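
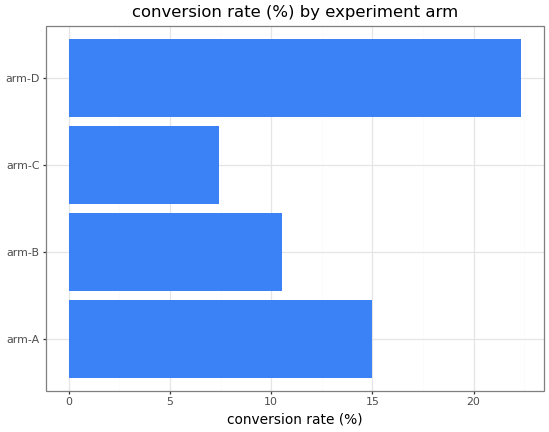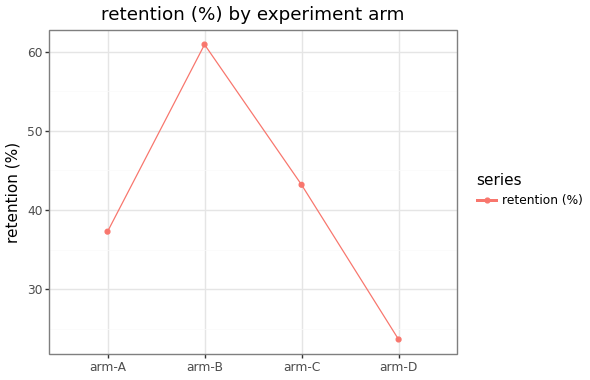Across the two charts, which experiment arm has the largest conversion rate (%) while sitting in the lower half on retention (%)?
Chart 2 median retention (%) ≈ 40; below-median experiment arms: arm-A, arm-D. Among those, arm-D has the highest conversion rate (%) (≈ 20).

arm-D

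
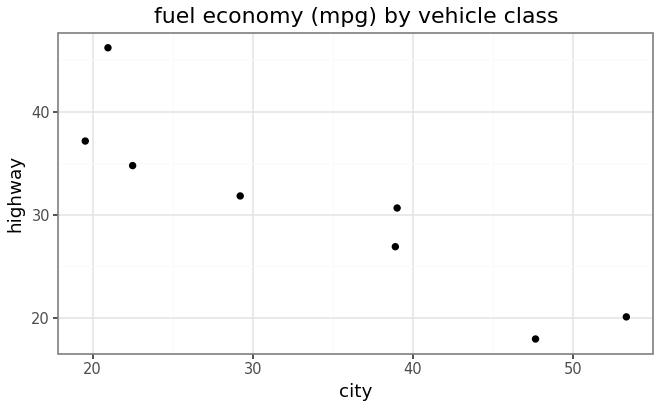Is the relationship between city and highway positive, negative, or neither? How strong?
Points are negatively correlated; strong (|r| ≈ 0.9).

negative, strong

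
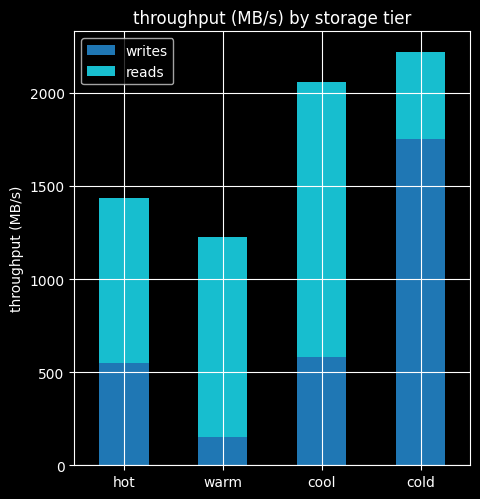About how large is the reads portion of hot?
≈ 800

reads top ≈ 1400, bottom ≈ 600; segment ≈ 800.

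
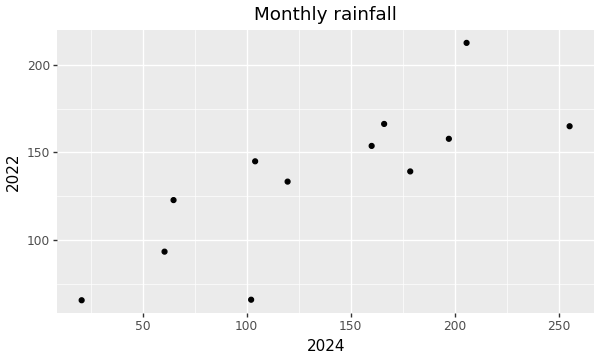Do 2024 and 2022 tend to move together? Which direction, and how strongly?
Points are positively correlated; strong (|r| ≈ 0.8).

positive, strong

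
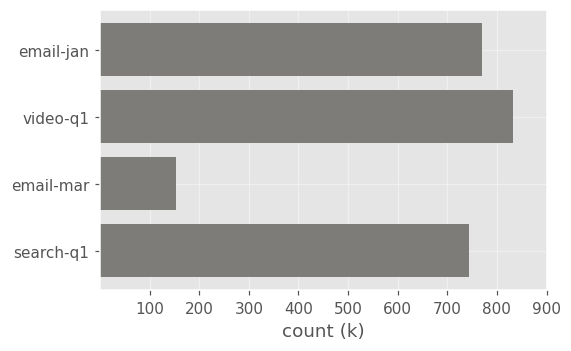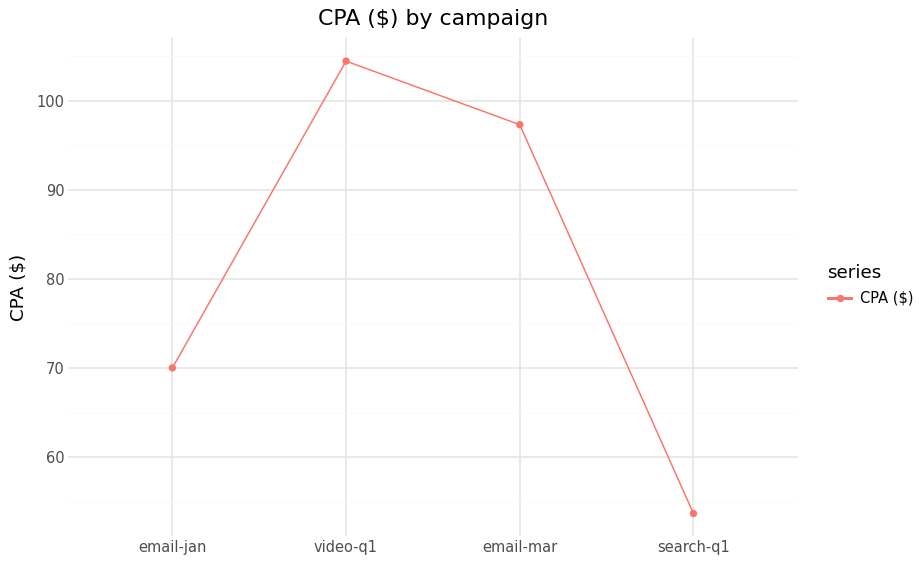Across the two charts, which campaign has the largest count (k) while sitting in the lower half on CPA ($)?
Chart 2 median CPA ($) ≈ 80; below-median campaigns: email-jan, search-q1. Among those, email-jan has the highest count (k) (≈ 800).

email-jan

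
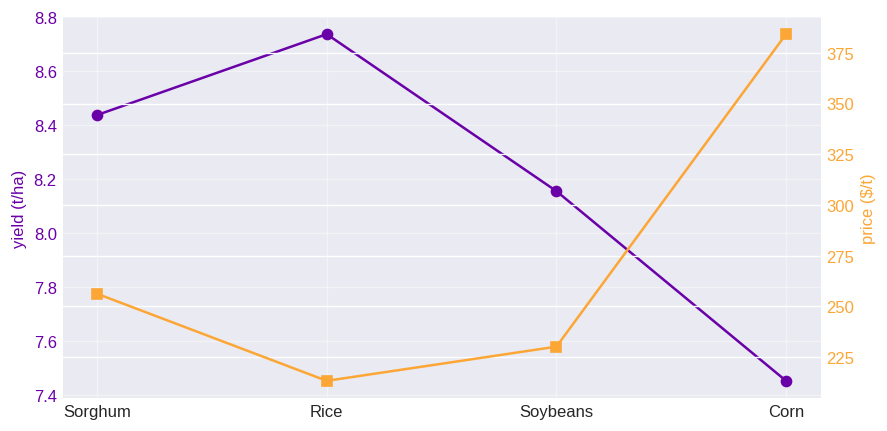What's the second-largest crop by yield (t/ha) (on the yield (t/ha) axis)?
Sorghum

Top 3 (on the yield (t/ha) axis): Rice ≈ 8.8, Sorghum ≈ 8.4, Soybeans ≈ 8.2.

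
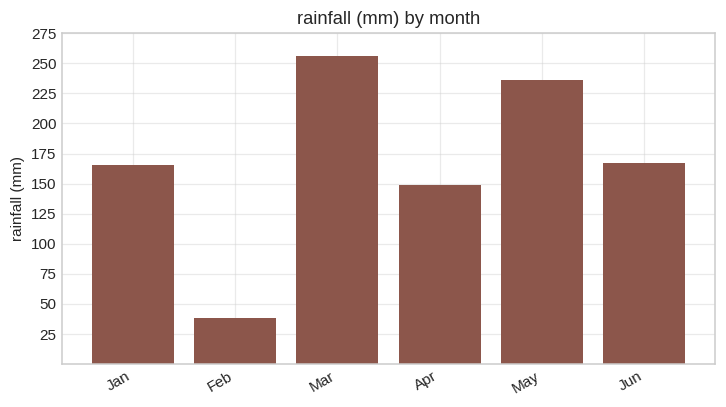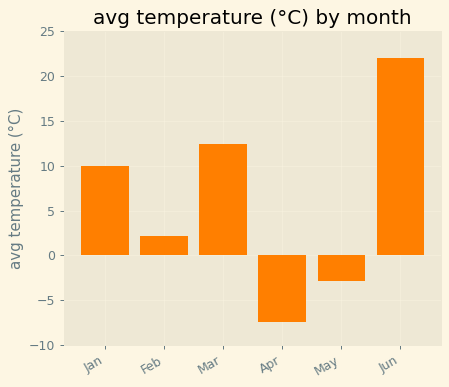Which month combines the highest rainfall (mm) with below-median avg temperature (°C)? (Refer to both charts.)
Chart 2 median avg temperature (°C) ≈ 5; below-median months: Feb, Apr, May. Among those, May has the highest rainfall (mm) (≈ 225).

May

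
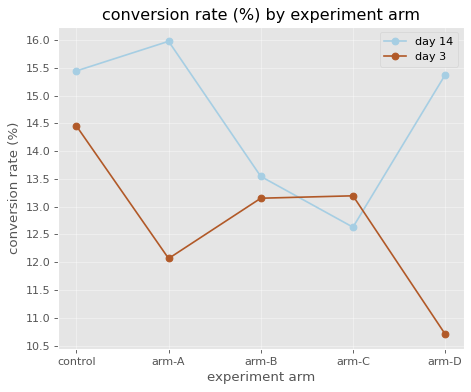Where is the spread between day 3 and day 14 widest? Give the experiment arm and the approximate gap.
arm-D, ≈ 5.0 %

arm-D: day 3 ≈ 10.5, day 14 ≈ 15.5 → gap ≈ 5.0. Next-largest (arm-A) is only ≈ 4.0.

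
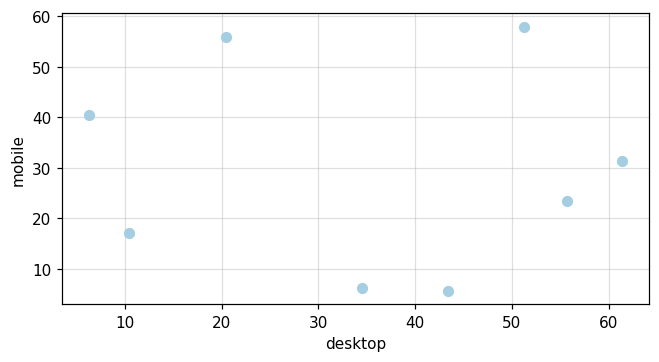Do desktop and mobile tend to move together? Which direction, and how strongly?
Points are roughly uncorrelated; weak (|r| ≈ 0.1).

no clear correlation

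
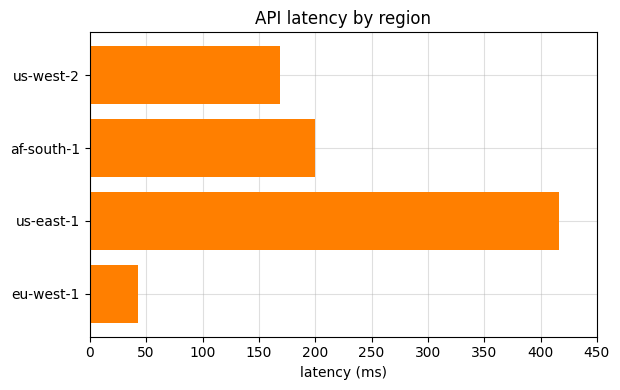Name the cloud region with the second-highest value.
Top 3: us-east-1 ≈ 400, af-south-1 ≈ 200, us-west-2 ≈ 150.

af-south-1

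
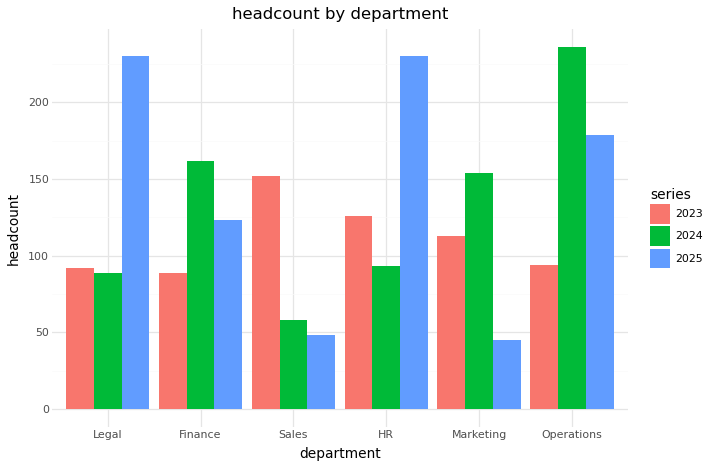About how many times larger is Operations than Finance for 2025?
Operations ≈ 180, Finance ≈ 120; 180/120 ≈ 1.5.

≈ 1.5×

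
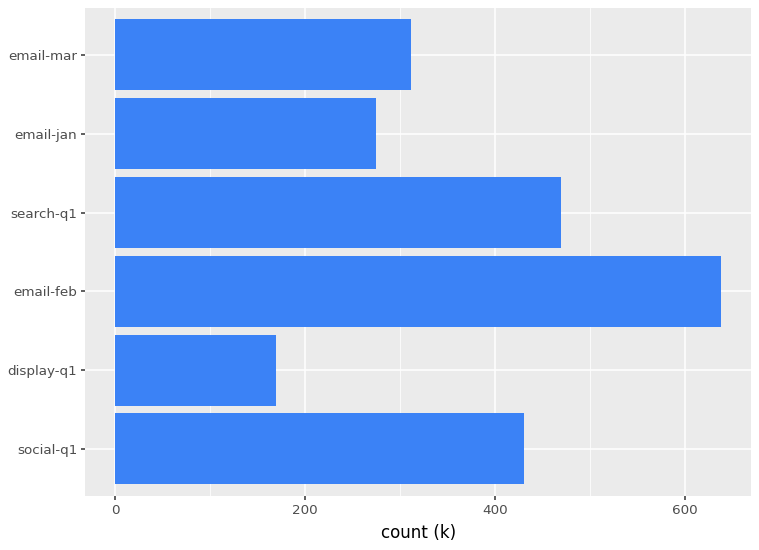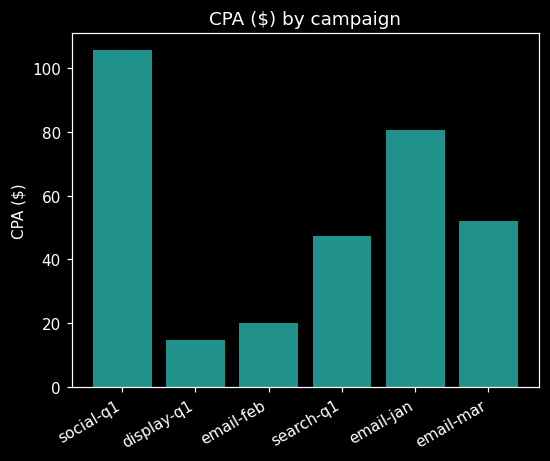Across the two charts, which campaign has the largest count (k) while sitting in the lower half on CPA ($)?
email-feb

Chart 2 median CPA ($) ≈ 50; below-median campaigns: display-q1, email-feb, search-q1. Among those, email-feb has the highest count (k) (≈ 600).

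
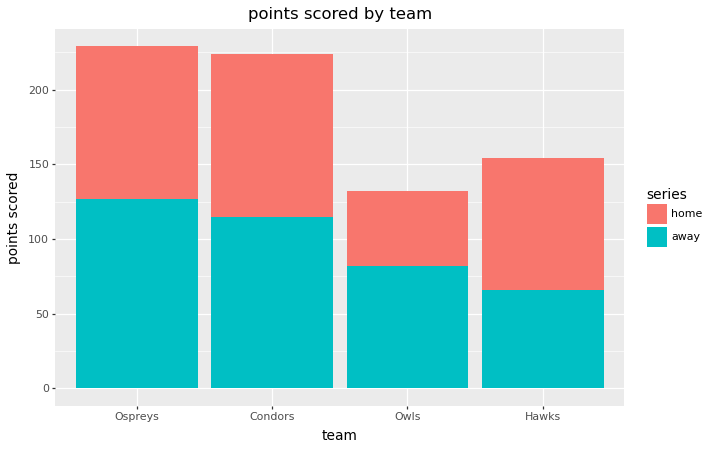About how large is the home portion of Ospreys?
home top ≈ 220, bottom ≈ 120; segment ≈ 100.

≈ 100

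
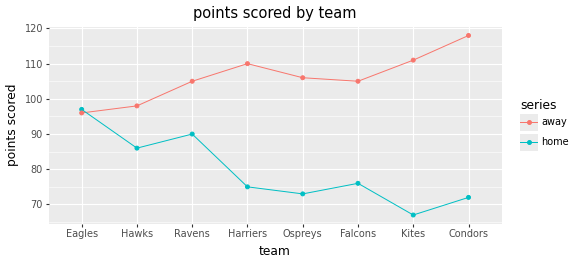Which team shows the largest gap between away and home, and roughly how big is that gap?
Condors, ≈ 50

Condors: away ≈ 120, home ≈ 70 → gap ≈ 50. Next-largest (Kites) is only ≈ 45.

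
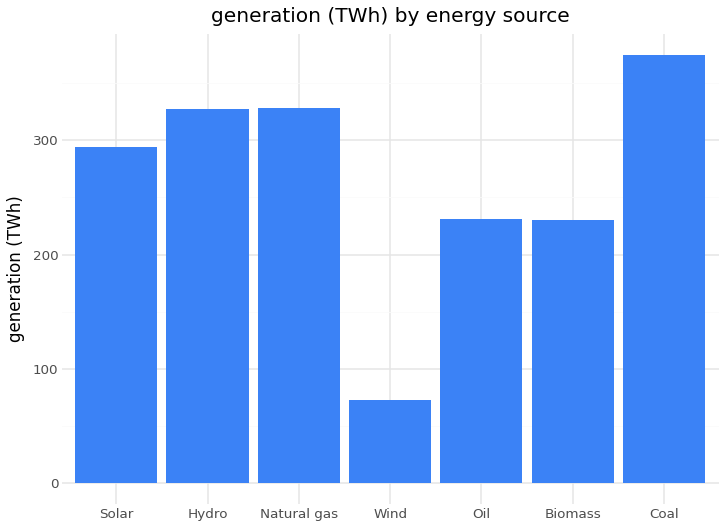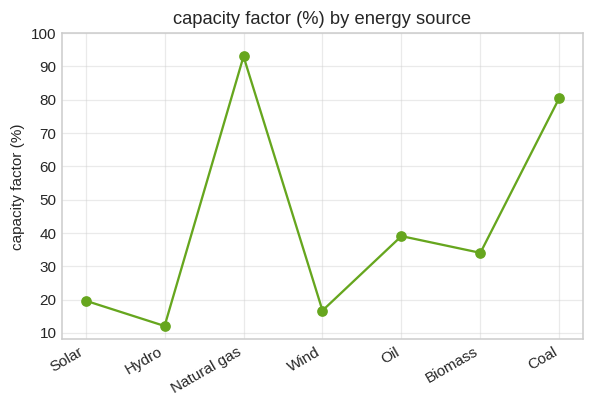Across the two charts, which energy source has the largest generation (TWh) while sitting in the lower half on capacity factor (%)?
Hydro

Chart 2 median capacity factor (%) ≈ 30; below-median energy sources: Solar, Hydro, Wind. Among those, Hydro has the highest generation (TWh) (≈ 350).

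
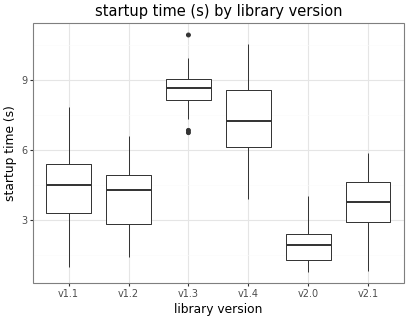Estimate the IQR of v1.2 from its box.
≈ 2

Q3 ≈ 5, Q1 ≈ 3; IQR ≈ 2.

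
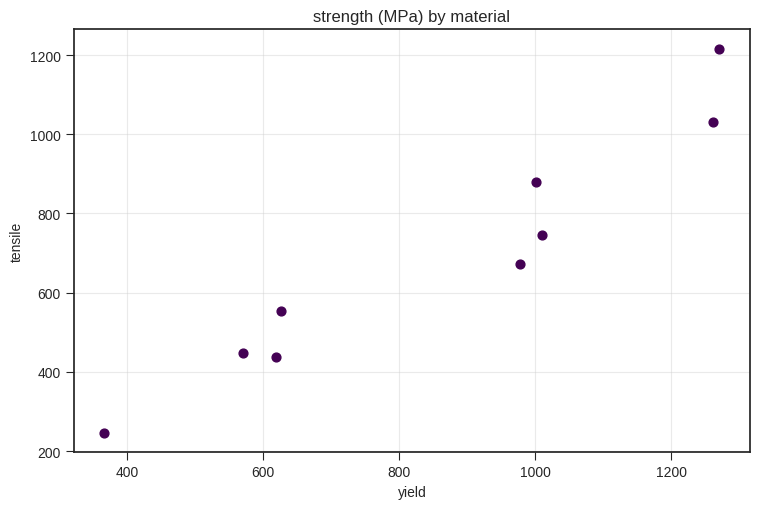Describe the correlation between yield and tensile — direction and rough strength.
positive, strong

Points are positively correlated; strong (|r| ≈ 1.0).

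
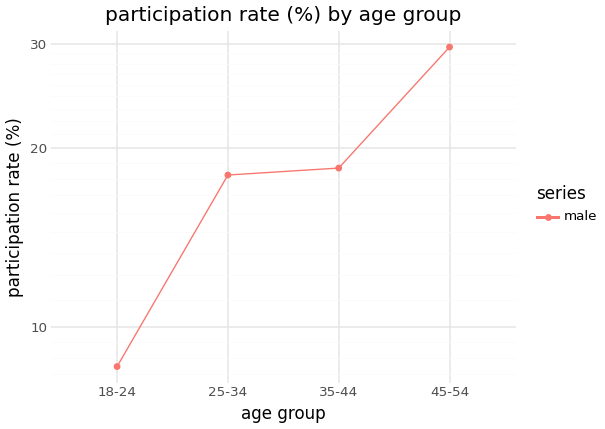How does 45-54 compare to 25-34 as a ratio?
≈ 1.67×

45-54 ≈ 30, 25-34 ≈ 18; 30/18 ≈ 1.67.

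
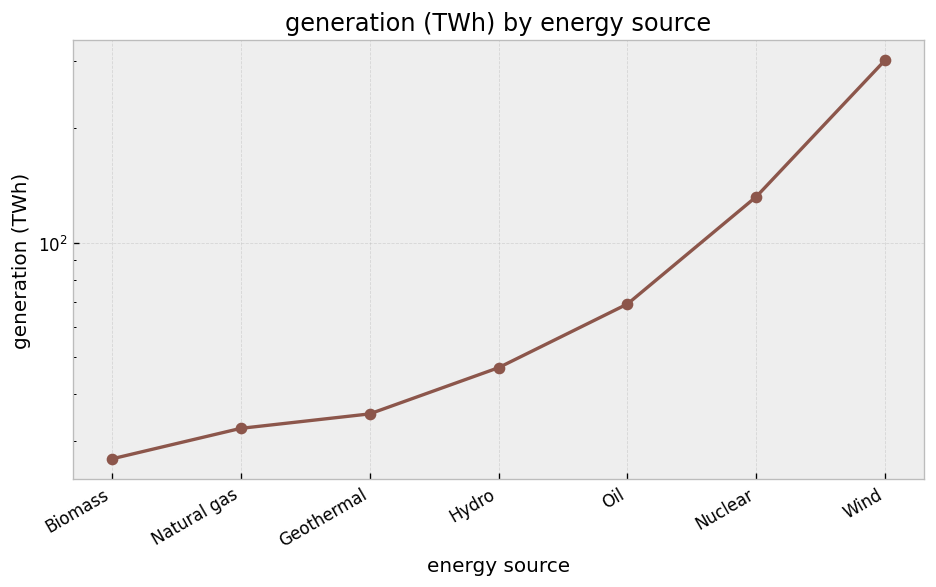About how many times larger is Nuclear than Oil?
≈ 1.67×

Nuclear ≈ 125, Oil ≈ 75; 125/75 ≈ 1.67.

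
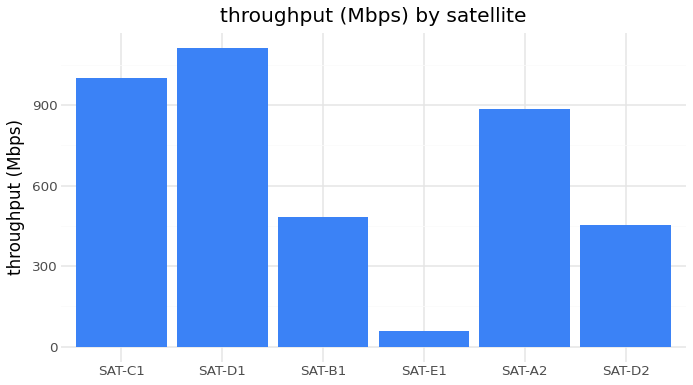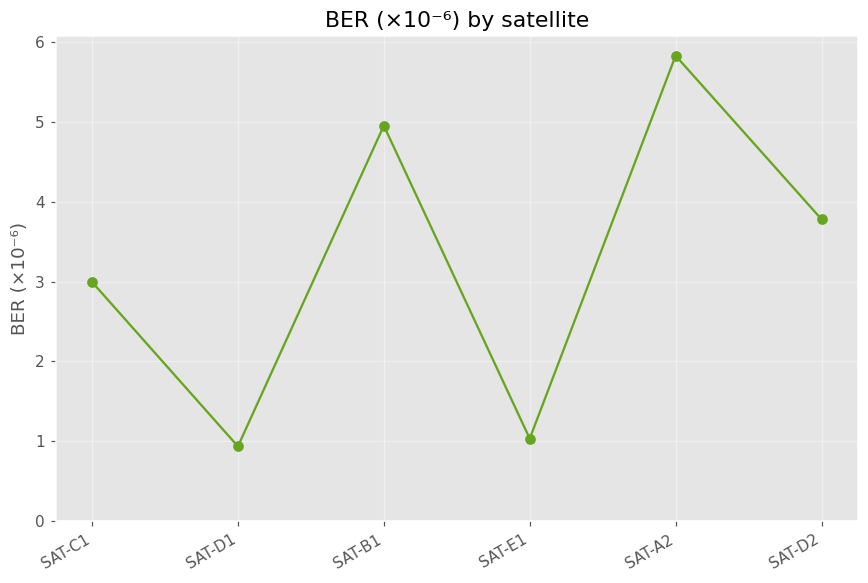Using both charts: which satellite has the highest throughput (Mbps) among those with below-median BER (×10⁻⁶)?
SAT-D1

Chart 2 median BER (×10⁻⁶) ≈ 3; below-median satellites: SAT-C1, SAT-D1, SAT-E1. Among those, SAT-D1 has the highest throughput (Mbps) (≈ 1200).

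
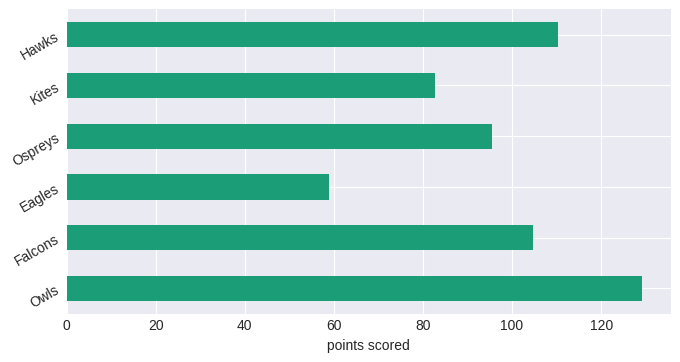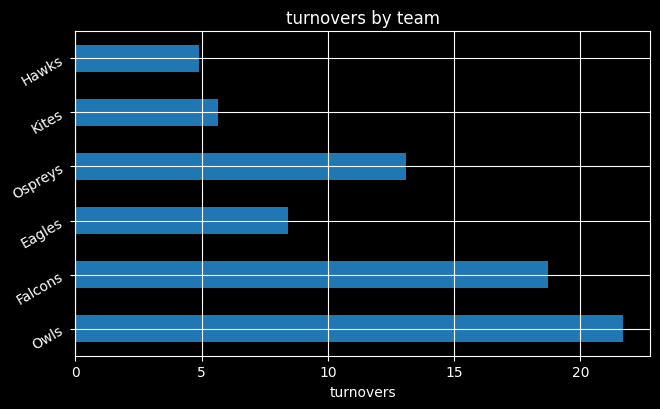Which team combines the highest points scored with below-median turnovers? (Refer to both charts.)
Hawks

Chart 2 median turnovers ≈ 10; below-median teams: Eagles, Kites, Hawks. Among those, Hawks has the highest points scored (≈ 120).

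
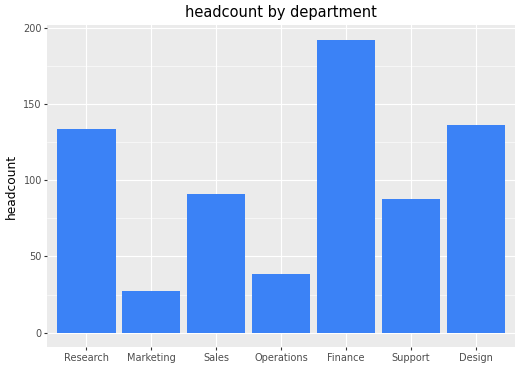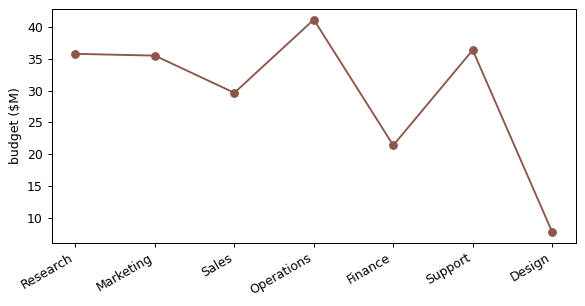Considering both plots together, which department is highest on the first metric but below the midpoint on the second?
Finance

Chart 2 median budget ($M) ≈ 35; below-median departments: Sales, Finance, Design. Among those, Finance has the highest headcount (≈ 200).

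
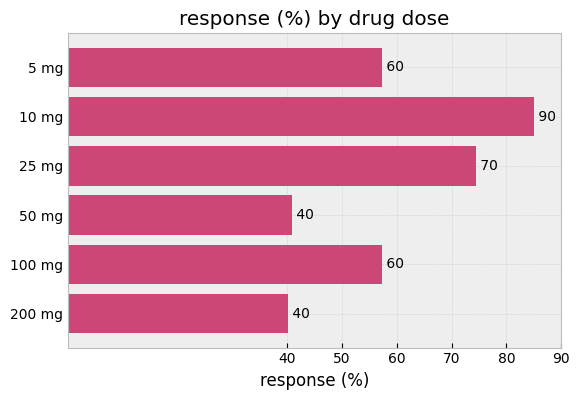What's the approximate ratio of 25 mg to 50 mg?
25 mg ≈ 70, 50 mg ≈ 40; 70/40 ≈ 1.75.

≈ 1.75×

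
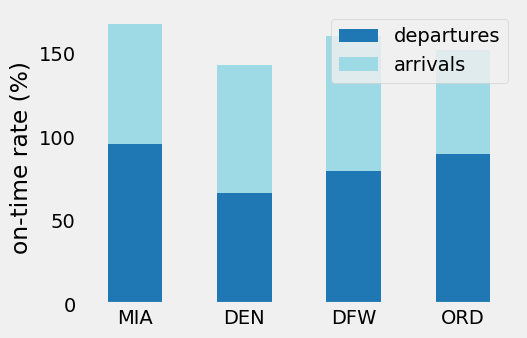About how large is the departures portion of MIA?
departures top ≈ 100, bottom ≈ 0; segment ≈ 100.

≈ 100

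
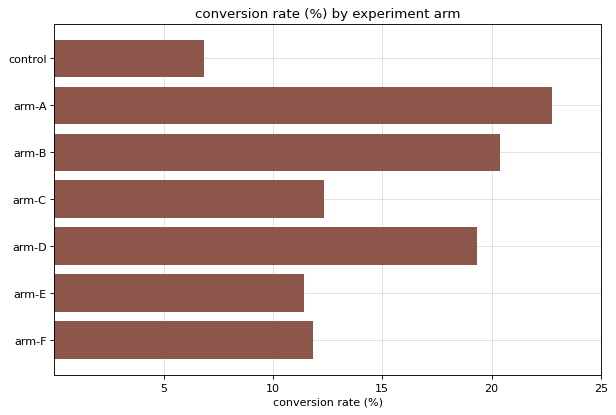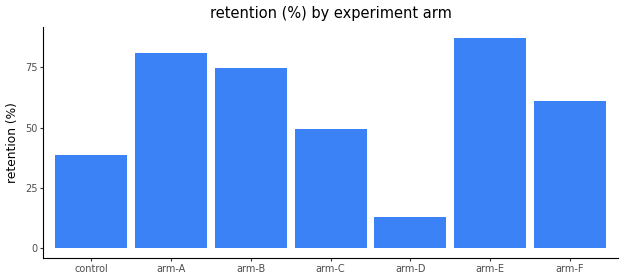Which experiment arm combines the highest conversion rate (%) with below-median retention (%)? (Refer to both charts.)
Chart 2 median retention (%) ≈ 60; below-median experiment arms: control, arm-C, arm-D. Among those, arm-D has the highest conversion rate (%) (≈ 20).

arm-D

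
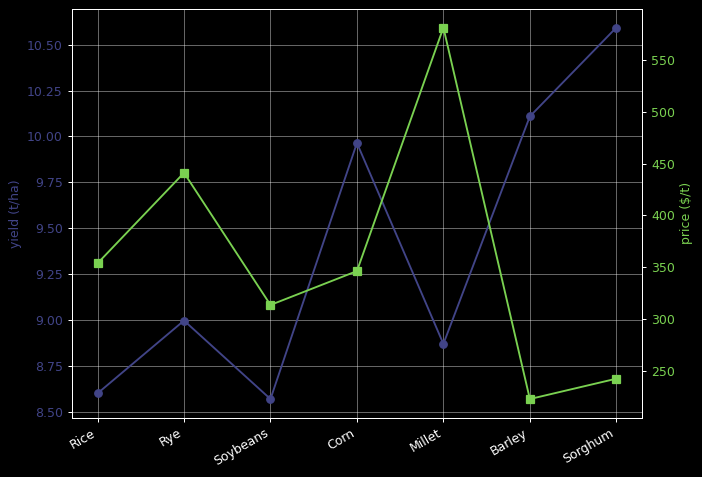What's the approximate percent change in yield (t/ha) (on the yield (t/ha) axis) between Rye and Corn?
≈ +11.1%

Rye ≈ 9.0, Corn ≈ 10.0; (10.0 − 9.0) / 9.0 ≈ +11.1%.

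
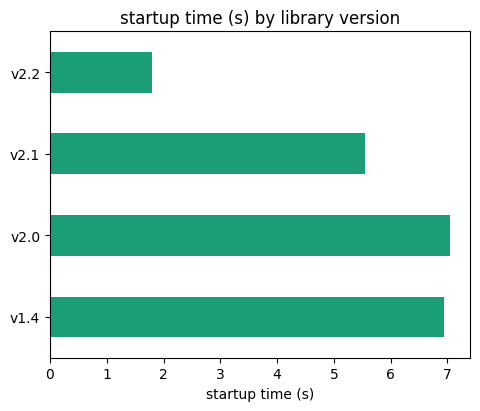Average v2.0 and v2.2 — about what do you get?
(7 + 2) / 2 ≈ 4.

≈ 4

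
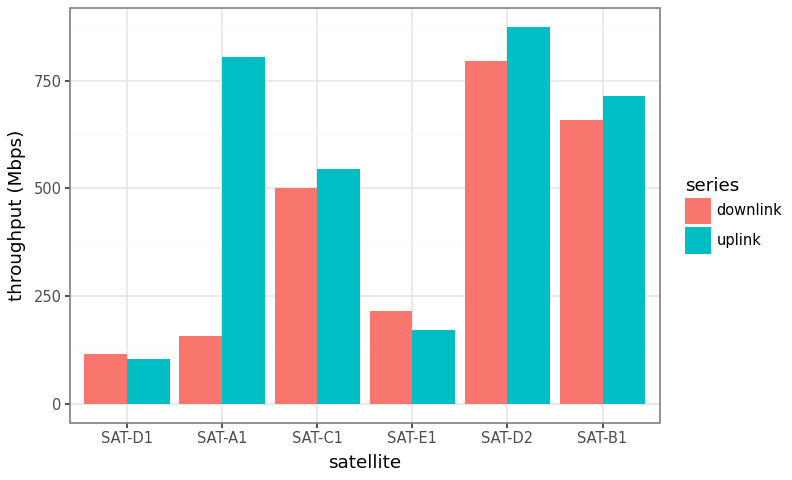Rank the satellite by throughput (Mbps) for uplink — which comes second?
Top 3 for uplink: SAT-D2 ≈ 900, SAT-A1 ≈ 800, SAT-B1 ≈ 700.

SAT-A1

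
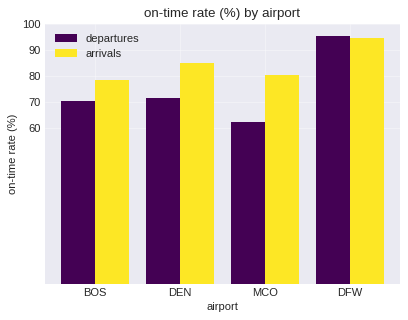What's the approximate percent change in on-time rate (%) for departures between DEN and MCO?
≈ -14.3%

DEN ≈ 70, MCO ≈ 60; (60 − 70) / 70 ≈ -14.3%.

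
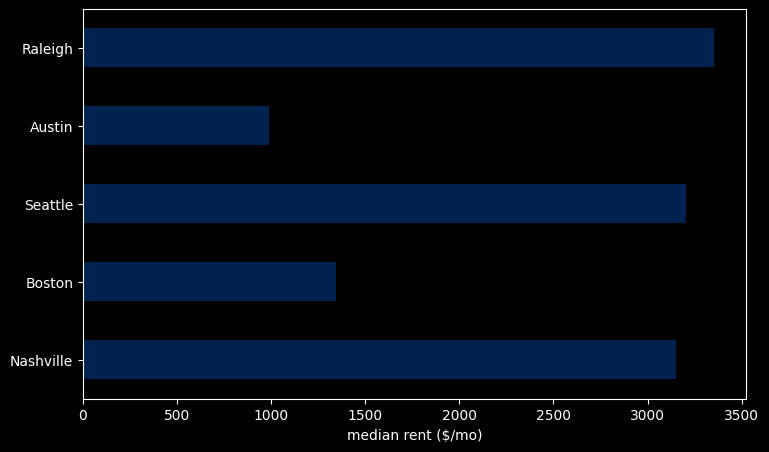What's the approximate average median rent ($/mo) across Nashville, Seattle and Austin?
≈ 2333

(3000 + 3000 + 1000) / 3 ≈ 2333.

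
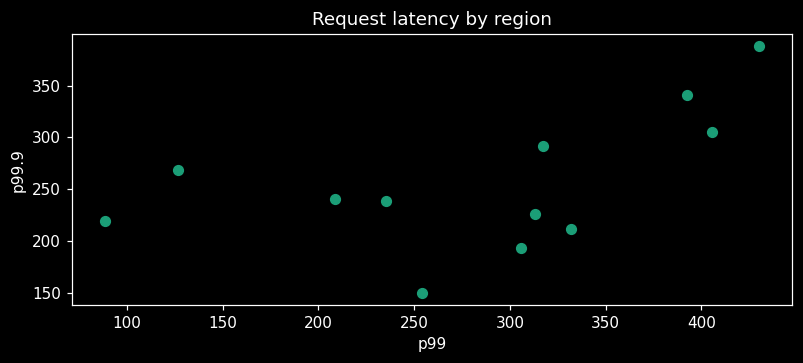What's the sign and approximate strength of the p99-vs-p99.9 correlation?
positive, moderate

Points are positively correlated; moderate (|r| ≈ 0.5).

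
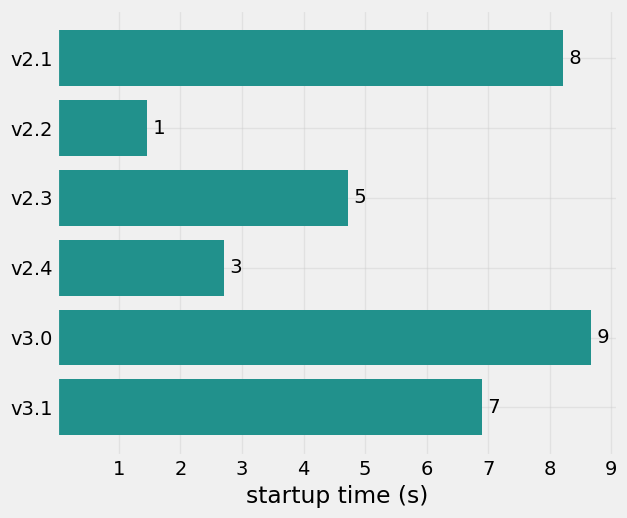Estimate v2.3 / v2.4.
v2.3 ≈ 5, v2.4 ≈ 3; 5/3 ≈ 1.67.

≈ 1.67×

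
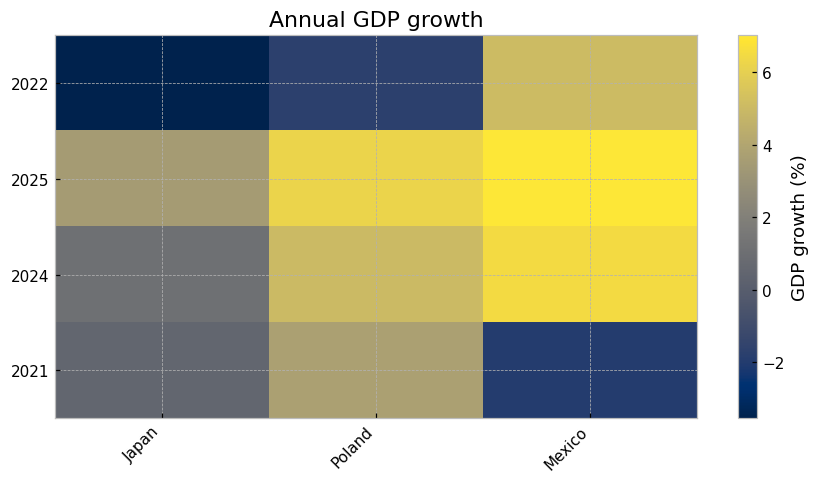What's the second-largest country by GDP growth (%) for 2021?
Top 3 for 2021: Poland ≈ 4, Japan ≈ 1, Mexico ≈ -2.

Japan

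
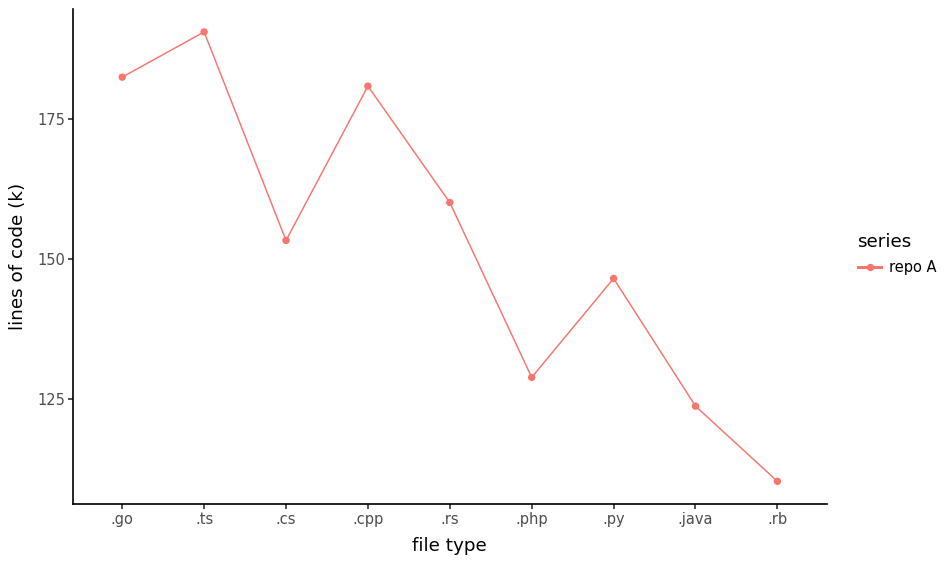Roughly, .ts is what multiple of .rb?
.ts ≈ 190, .rb ≈ 110; 190/110 ≈ 1.73.

≈ 1.73×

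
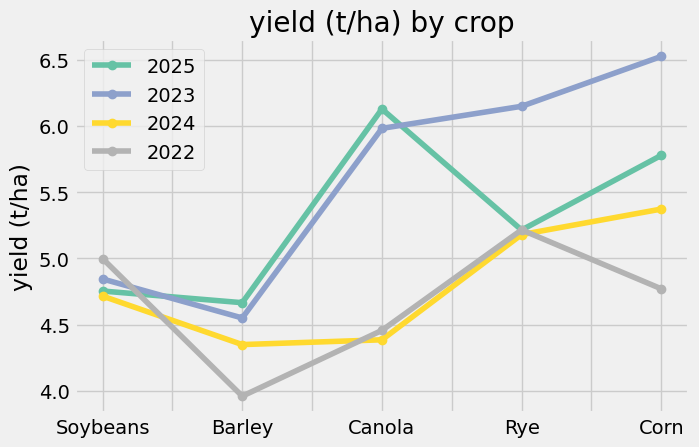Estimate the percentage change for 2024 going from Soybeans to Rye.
≈ +11.1%

Soybeans ≈ 4.5, Rye ≈ 5.0; (5.0 − 4.5) / 4.5 ≈ +11.1%.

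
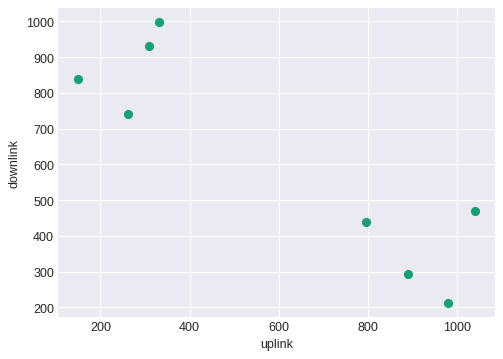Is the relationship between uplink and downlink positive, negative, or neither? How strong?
Points are negatively correlated; strong (|r| ≈ 0.9).

negative, strong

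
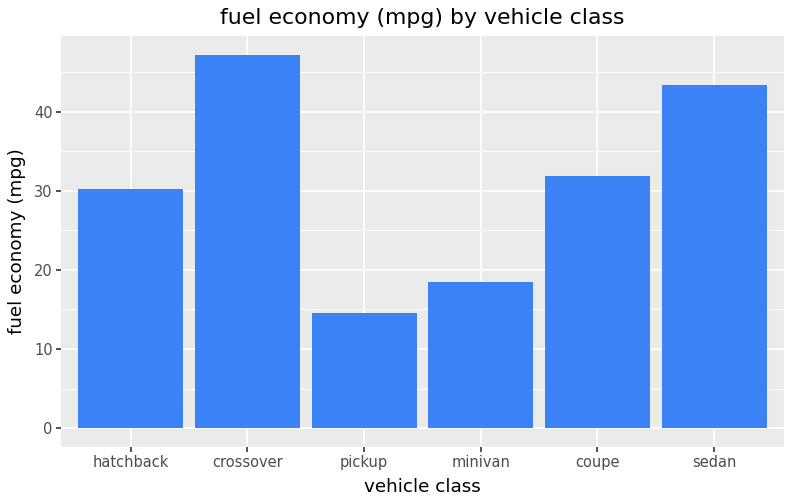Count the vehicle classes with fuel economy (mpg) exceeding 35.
2

Above 35: crossover, sedan.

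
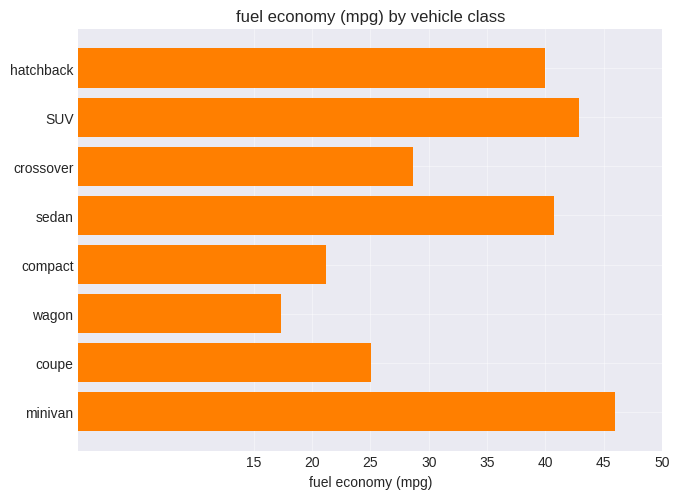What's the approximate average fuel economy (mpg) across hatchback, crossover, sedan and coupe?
(40 + 30 + 40 + 25) / 4 ≈ 34.

≈ 34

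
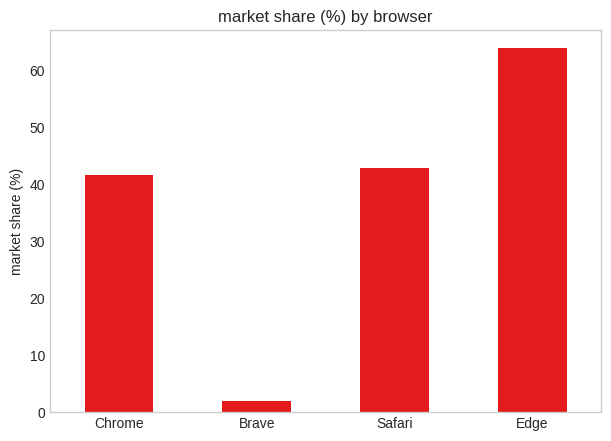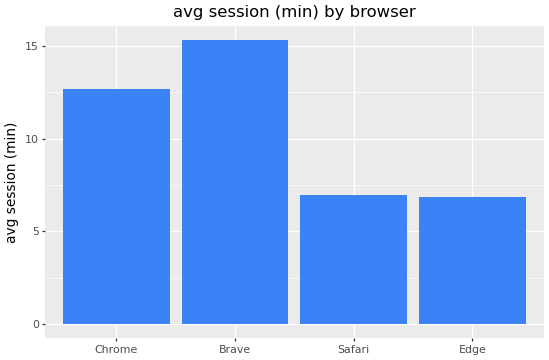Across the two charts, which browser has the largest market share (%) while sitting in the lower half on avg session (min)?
Chart 2 median avg session (min) ≈ 10; below-median browsers: Safari, Edge. Among those, Edge has the highest market share (%) (≈ 60).

Edge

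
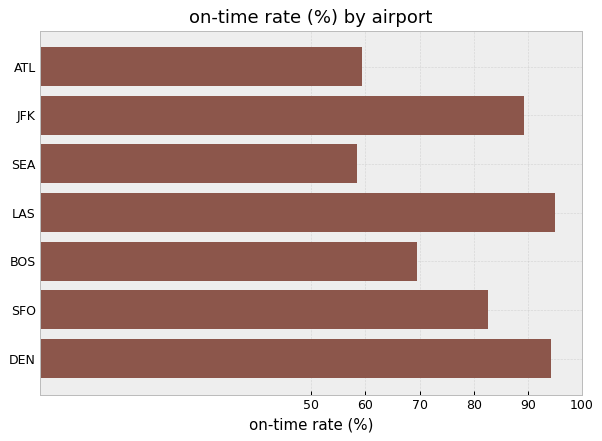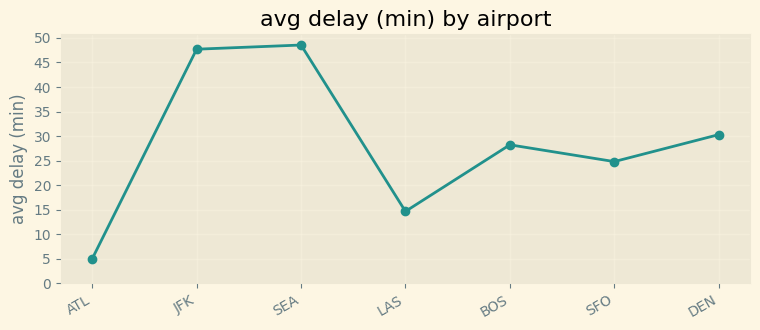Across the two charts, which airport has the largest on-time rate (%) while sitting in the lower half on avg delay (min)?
LAS

Chart 2 median avg delay (min) ≈ 30; below-median airports: ATL, LAS, SFO. Among those, LAS has the highest on-time rate (%) (≈ 90).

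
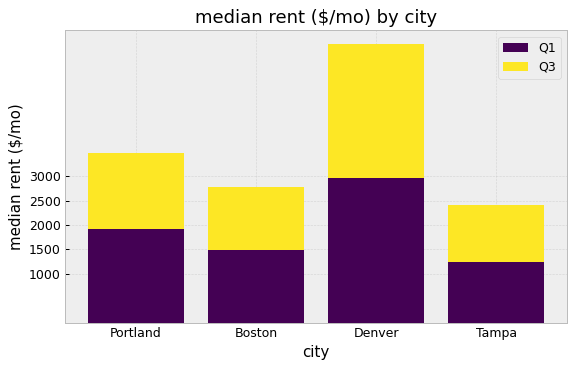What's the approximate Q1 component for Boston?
≈ 1500

Q1 top ≈ 1500, bottom ≈ 0; segment ≈ 1500.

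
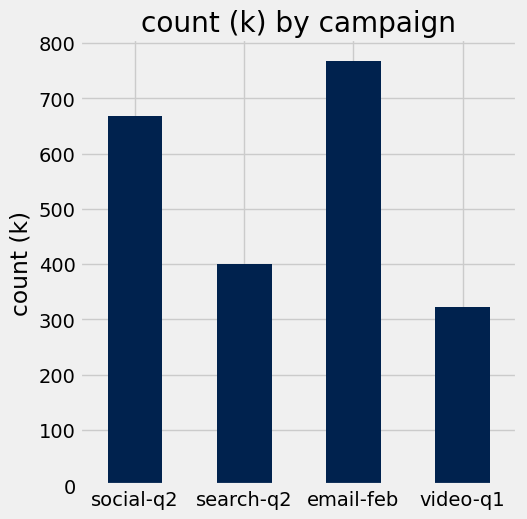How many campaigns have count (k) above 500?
Above 500: social-q2, email-feb.

2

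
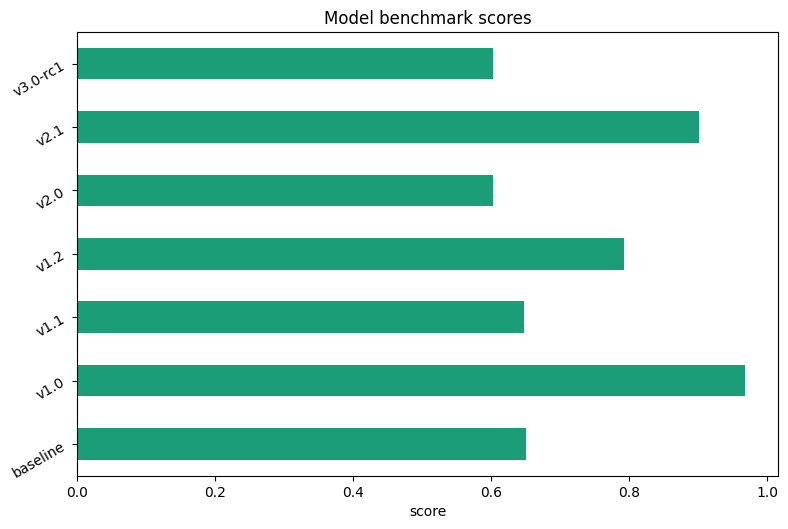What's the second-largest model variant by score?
v2.1

Top 3: v1.0 ≈ 1.0, v2.1 ≈ 0.9, v1.2 ≈ 0.8.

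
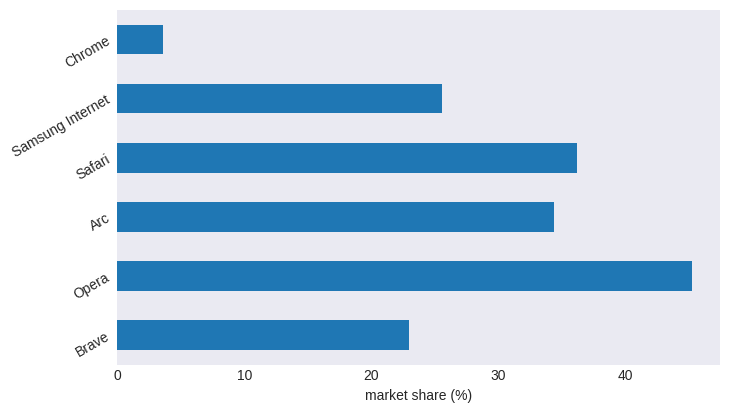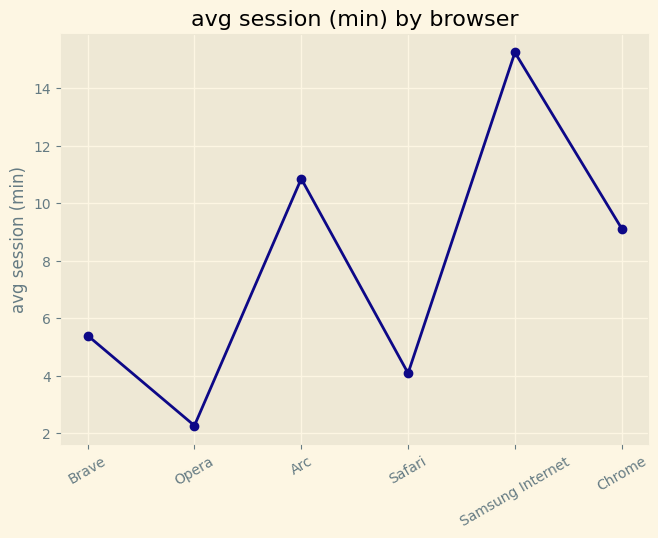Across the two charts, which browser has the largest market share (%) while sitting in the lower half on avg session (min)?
Chart 2 median avg session (min) ≈ 8; below-median browsers: Brave, Opera, Safari. Among those, Opera has the highest market share (%) (≈ 45).

Opera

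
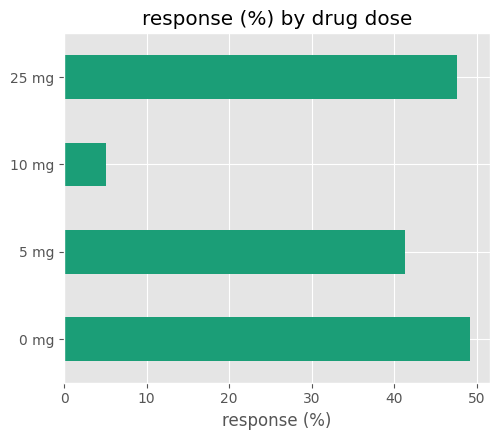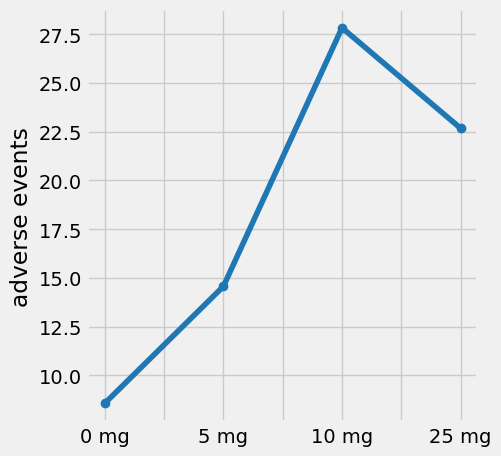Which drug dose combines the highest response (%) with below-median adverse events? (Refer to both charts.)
Chart 2 median adverse events ≈ 20; below-median drug doses: 0 mg, 5 mg. Among those, 0 mg has the highest response (%) (≈ 50).

0 mg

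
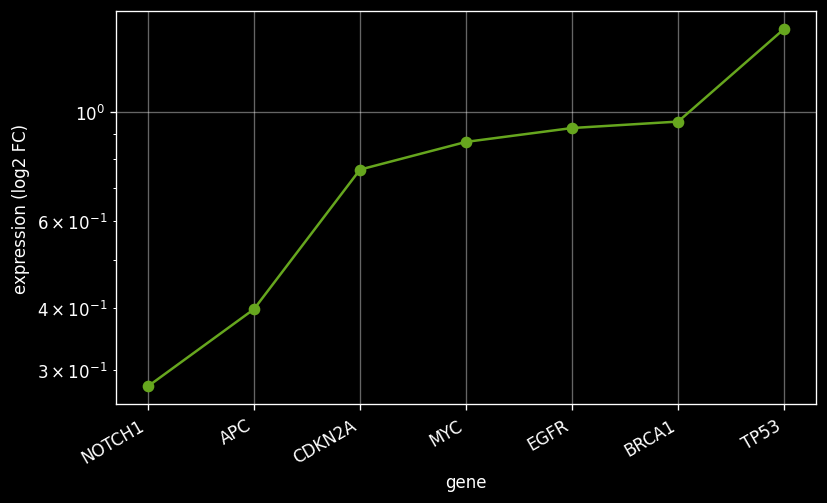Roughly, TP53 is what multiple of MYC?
TP53 ≈ 1.5, MYC ≈ 0.9; 1.5/0.9 ≈ 1.67.

≈ 1.67×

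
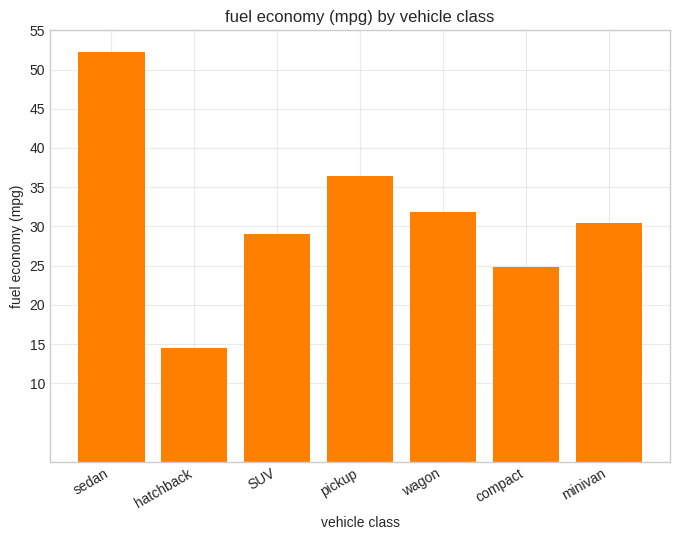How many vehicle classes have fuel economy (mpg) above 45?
1

Above 45: sedan.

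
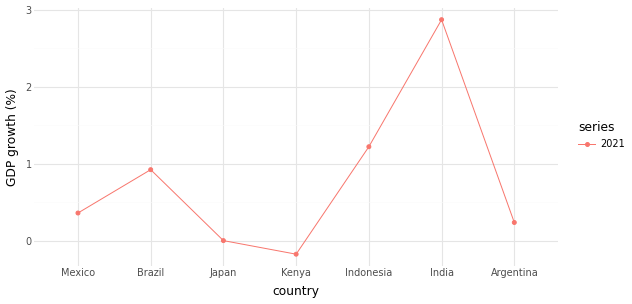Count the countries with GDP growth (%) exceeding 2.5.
1

Above 2.5: India.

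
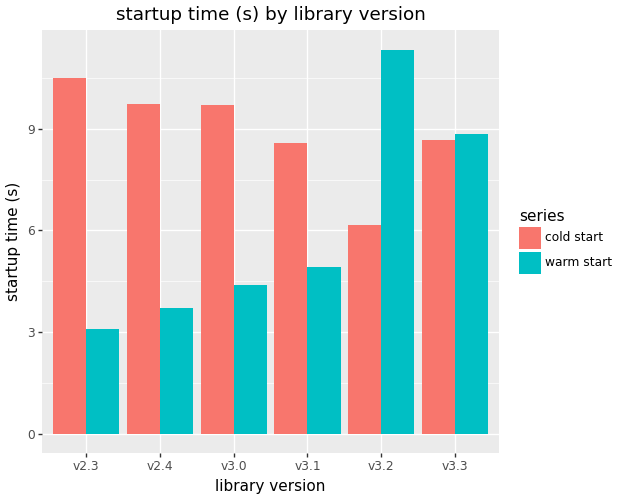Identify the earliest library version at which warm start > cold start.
v3.2

v3.1: warm start ≈ 5 vs cold start ≈ 9 (not yet); v3.2: warm start ≈ 11 vs cold start ≈ 6 (first crossover).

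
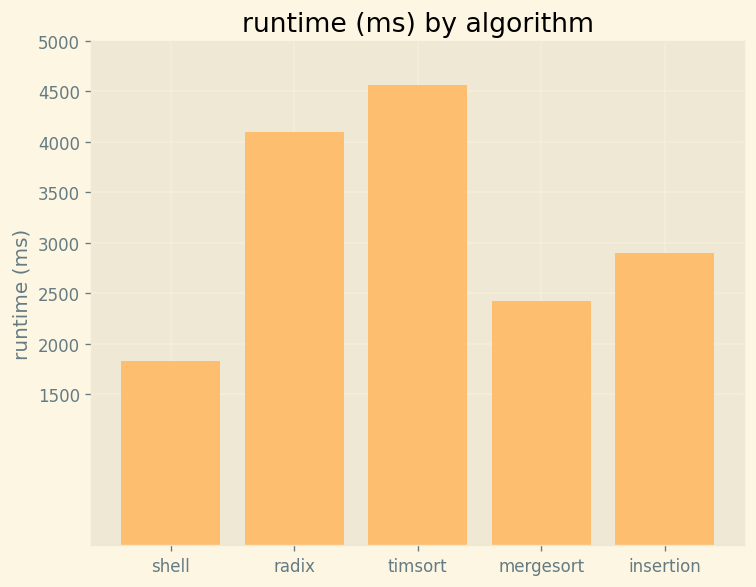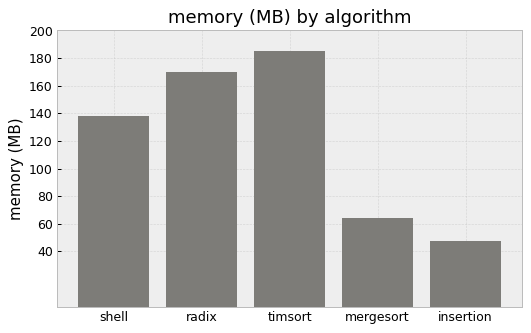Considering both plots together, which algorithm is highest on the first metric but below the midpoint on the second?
Chart 2 median memory (MB) ≈ 140; below-median algorithms: mergesort, insertion. Among those, insertion has the highest runtime (ms) (≈ 3000).

insertion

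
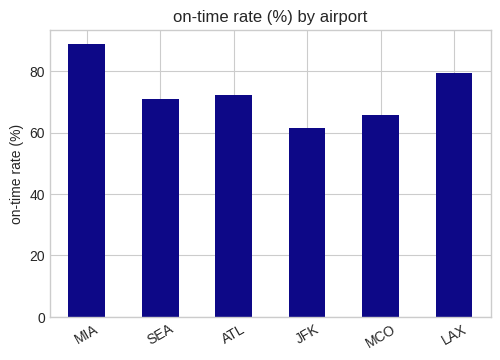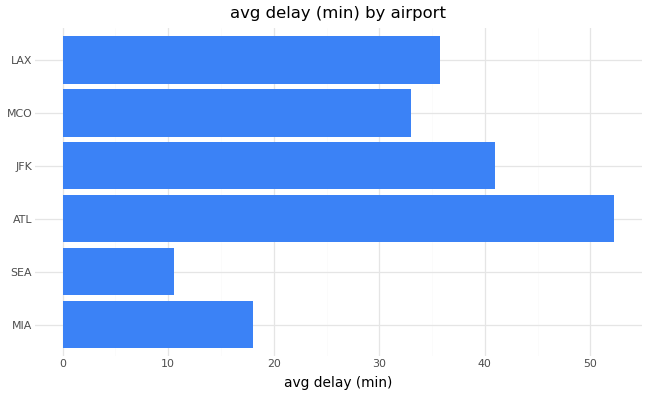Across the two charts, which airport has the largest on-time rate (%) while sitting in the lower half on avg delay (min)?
MIA

Chart 2 median avg delay (min) ≈ 35; below-median airports: MIA, SEA, MCO. Among those, MIA has the highest on-time rate (%) (≈ 90).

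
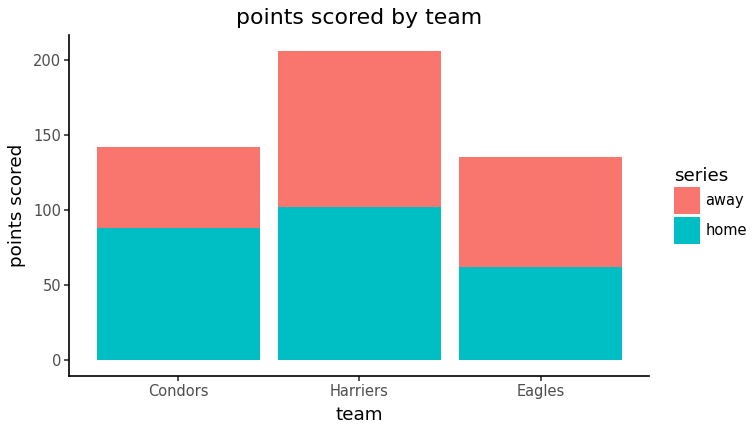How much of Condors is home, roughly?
home top ≈ 80, bottom ≈ 0; segment ≈ 80.

≈ 80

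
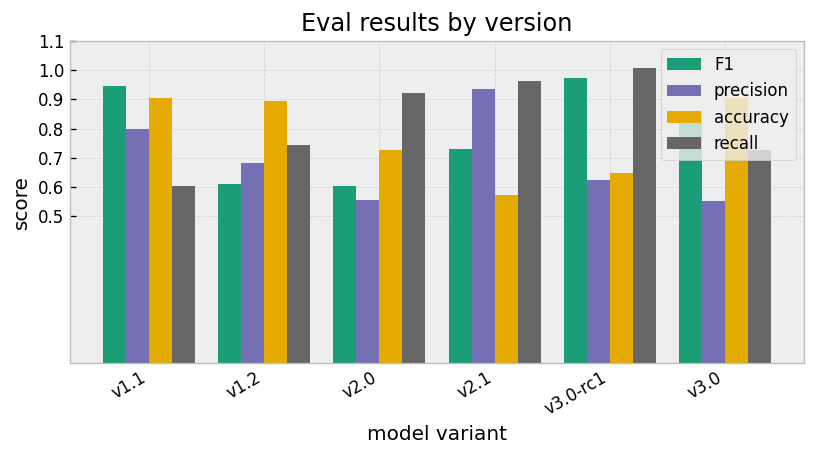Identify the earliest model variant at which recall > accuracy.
v2.0

v1.2: recall ≈ 0.7 vs accuracy ≈ 0.9 (not yet); v2.0: recall ≈ 0.9 vs accuracy ≈ 0.7 (first crossover).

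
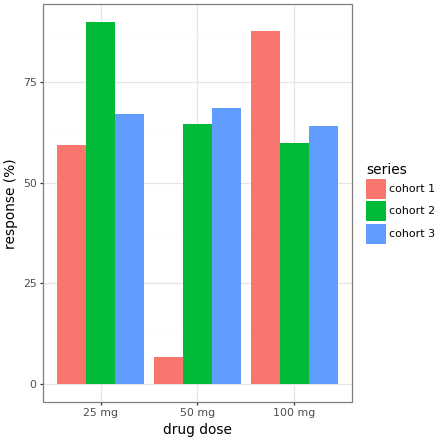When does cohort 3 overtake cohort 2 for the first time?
25 mg: cohort 3 ≈ 70 vs cohort 2 ≈ 90 (not yet); 50 mg: cohort 3 ≈ 70 vs cohort 2 ≈ 60 (first crossover).

50 mg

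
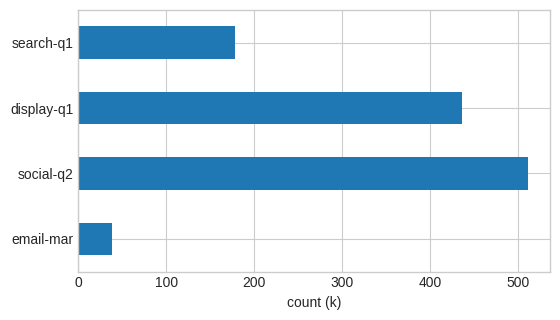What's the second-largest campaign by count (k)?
Top 3: social-q2 ≈ 500, display-q1 ≈ 450, search-q1 ≈ 200.

display-q1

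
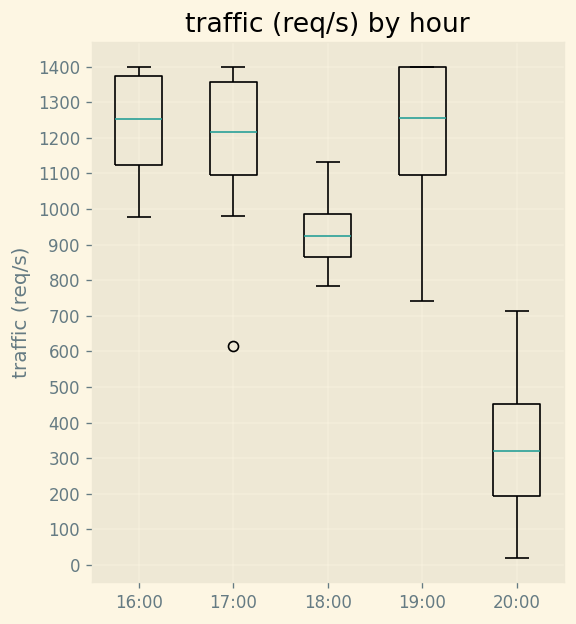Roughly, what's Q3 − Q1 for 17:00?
Q3 ≈ 1400, Q1 ≈ 1100; IQR ≈ 300.

≈ 300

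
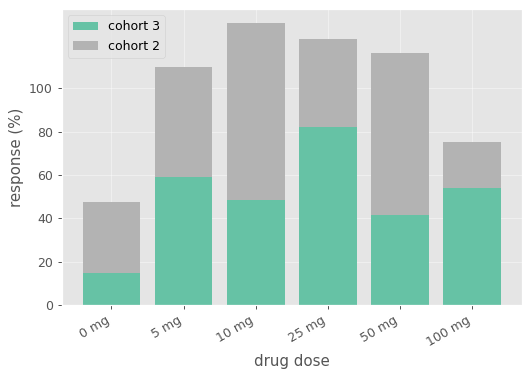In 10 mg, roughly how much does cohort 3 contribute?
cohort 3 top ≈ 40, bottom ≈ 0; segment ≈ 40.

≈ 40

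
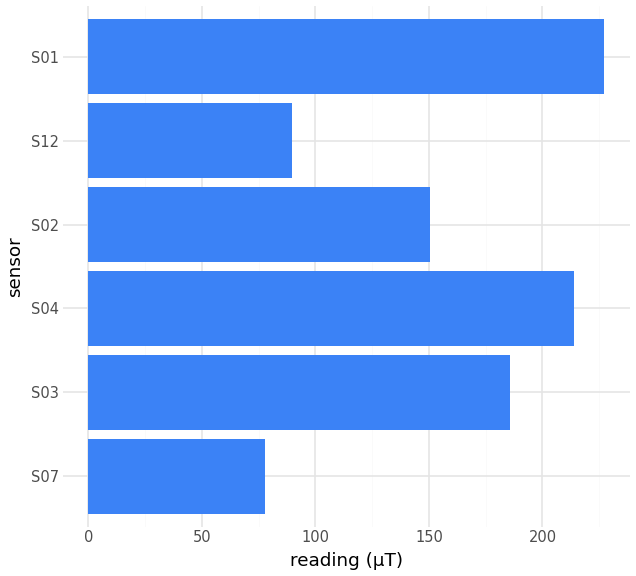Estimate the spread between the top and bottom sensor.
≈ 140

Max S01 ≈ 220, min S07 ≈ 80; range ≈ 140.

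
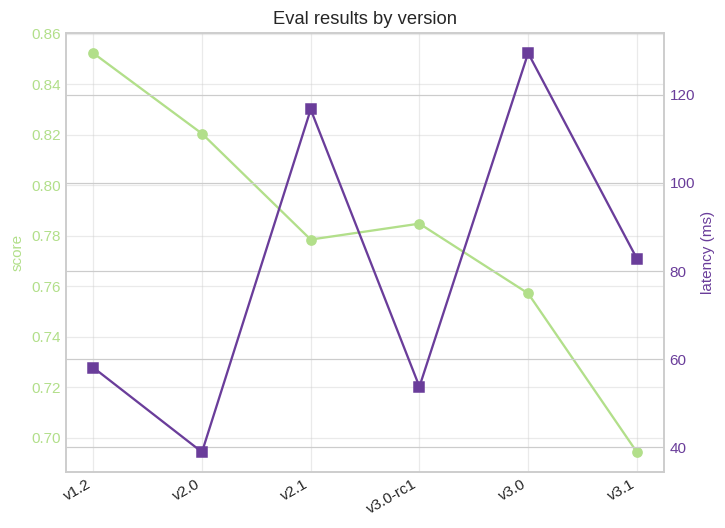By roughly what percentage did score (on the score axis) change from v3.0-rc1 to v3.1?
≈ -10.3%

v3.0-rc1 ≈ 0.78, v3.1 ≈ 0.70; (0.70 − 0.78) / 0.78 ≈ -10.3%.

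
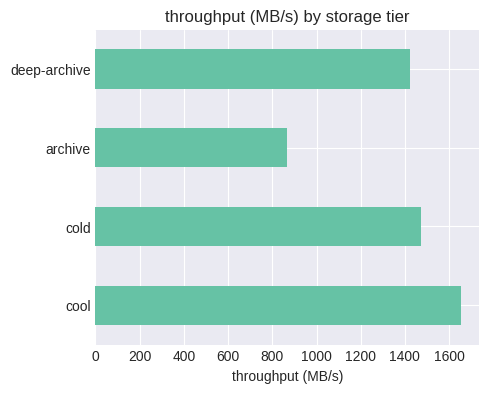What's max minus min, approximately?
Max cool ≈ 1600, min archive ≈ 800; range ≈ 800.

≈ 800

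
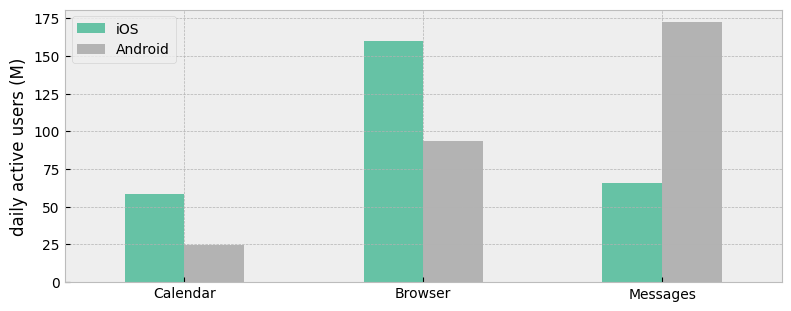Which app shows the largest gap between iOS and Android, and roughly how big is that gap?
Messages: iOS ≈ 60, Android ≈ 180 → gap ≈ 120. Next-largest (Browser) is only ≈ 60.

Messages, ≈ 120 M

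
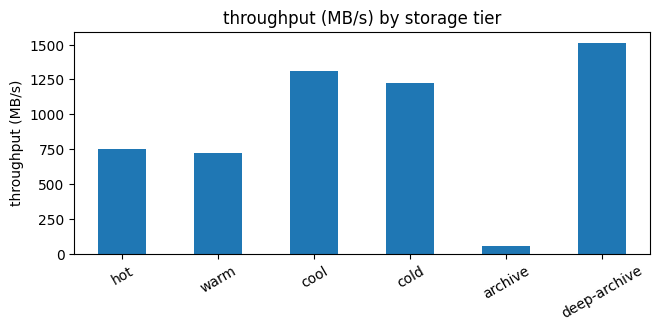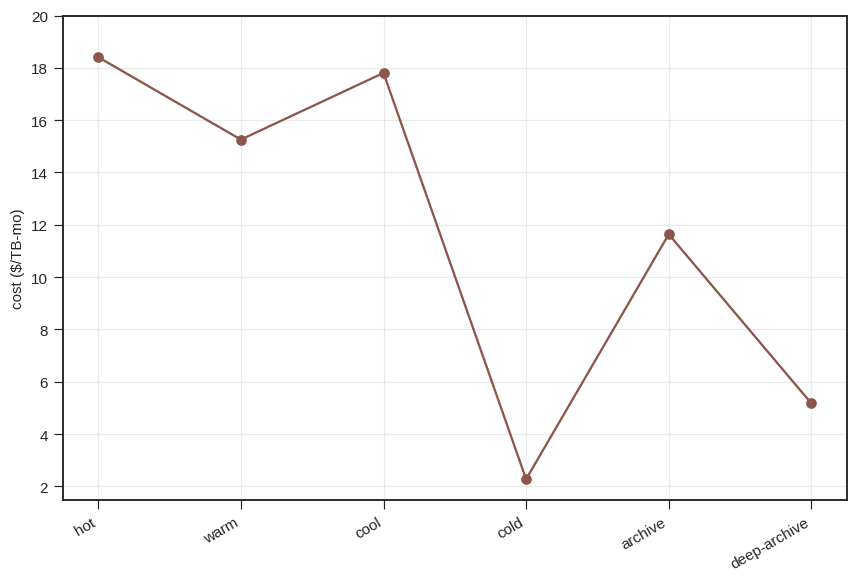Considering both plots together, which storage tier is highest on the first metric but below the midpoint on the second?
deep-archive

Chart 2 median cost ($/TB-mo) ≈ 14; below-median storage tiers: cold, archive, deep-archive. Among those, deep-archive has the highest throughput (MB/s) (≈ 1600).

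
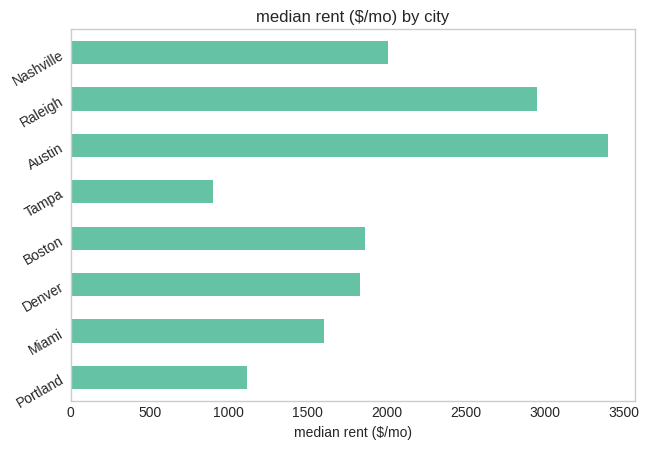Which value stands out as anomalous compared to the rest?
Austin

Austin ≈ 3500; the rest sit between ≈ 1000 and ≈ 3000.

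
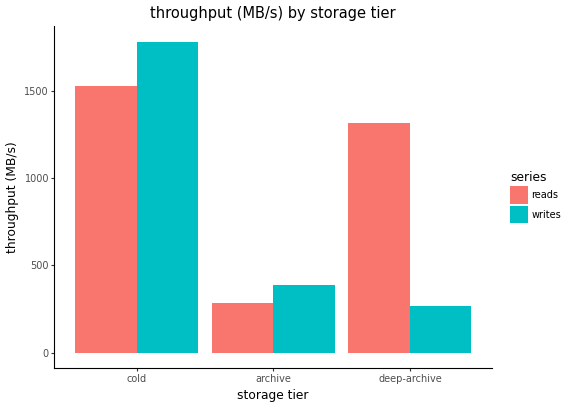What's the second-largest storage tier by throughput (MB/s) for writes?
Top 3 for writes: cold ≈ 1800, archive ≈ 400, deep-archive ≈ 200.

archive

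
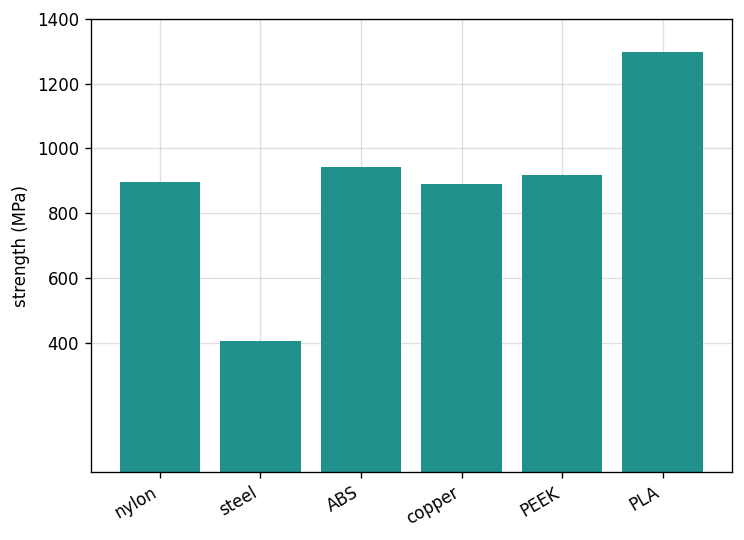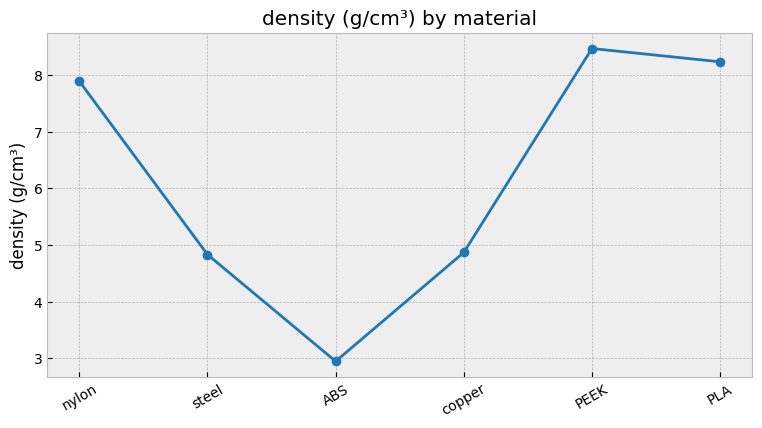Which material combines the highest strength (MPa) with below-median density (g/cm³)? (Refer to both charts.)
ABS

Chart 2 median density (g/cm³) ≈ 6; below-median materials: steel, ABS, copper. Among those, ABS has the highest strength (MPa) (≈ 1000).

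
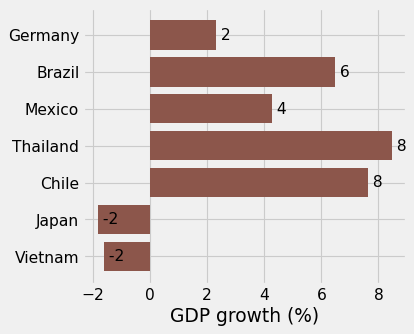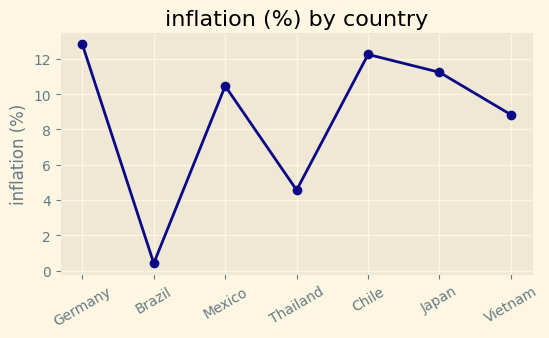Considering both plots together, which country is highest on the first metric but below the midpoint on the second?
Thailand

Chart 2 median inflation (%) ≈ 10; below-median countries: Brazil, Thailand, Vietnam. Among those, Thailand has the highest GDP growth (%) (≈ 8).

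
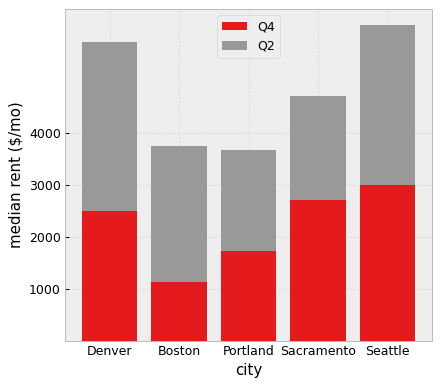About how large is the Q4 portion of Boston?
Q4 top ≈ 1000, bottom ≈ 0; segment ≈ 1000.

≈ 1000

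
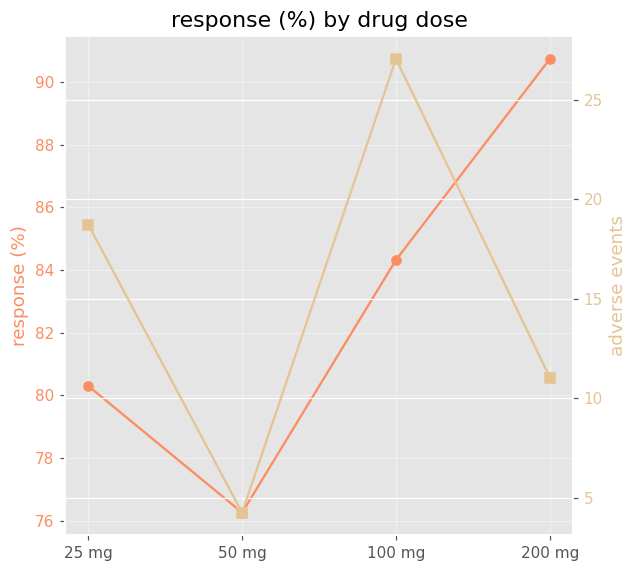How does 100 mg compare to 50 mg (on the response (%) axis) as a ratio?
≈ 1.11×

100 mg ≈ 84, 50 mg ≈ 76; 84/76 ≈ 1.11.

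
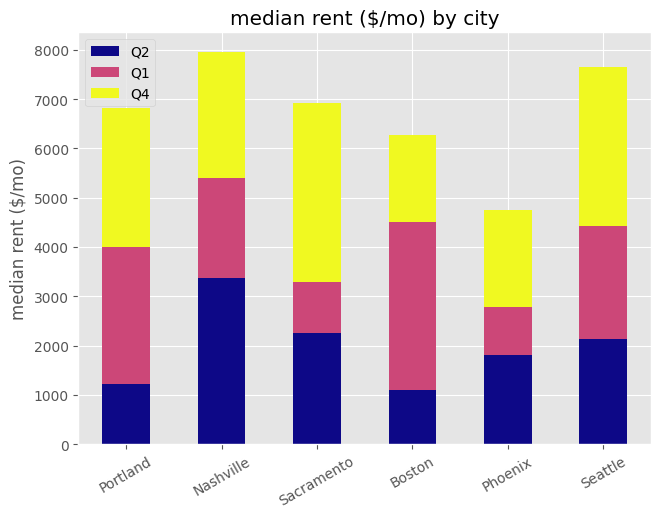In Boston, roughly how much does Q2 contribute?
Q2 top ≈ 1000, bottom ≈ 0; segment ≈ 1000.

≈ 1000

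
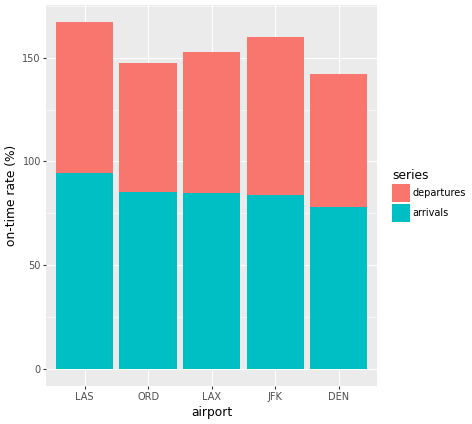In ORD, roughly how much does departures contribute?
≈ 60

departures top ≈ 140, bottom ≈ 80; segment ≈ 60.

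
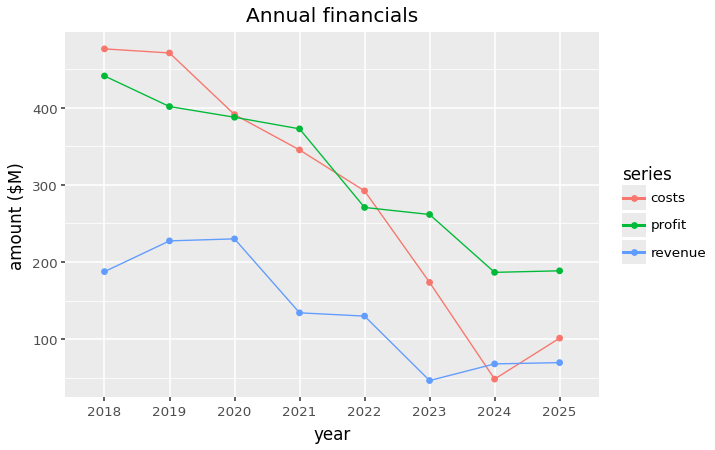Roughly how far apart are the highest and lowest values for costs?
≈ 450

Max 2018 ≈ 500, min 2024 ≈ 50; range ≈ 450.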